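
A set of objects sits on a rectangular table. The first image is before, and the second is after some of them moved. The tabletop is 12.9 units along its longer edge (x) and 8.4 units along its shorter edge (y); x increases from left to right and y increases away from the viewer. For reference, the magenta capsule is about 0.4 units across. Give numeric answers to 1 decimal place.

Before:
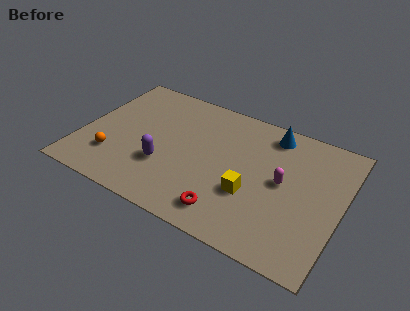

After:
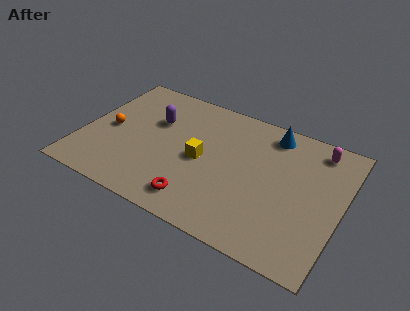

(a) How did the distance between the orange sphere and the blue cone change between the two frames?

-0.4

Before: roughly 8.8 units apart; after: 8.4. That's 0.4 units closer together.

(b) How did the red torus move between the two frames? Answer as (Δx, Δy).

(-1.5, 0.0)

The red torus was at about (7.7, 1.4) and moved to about (6.2, 1.4).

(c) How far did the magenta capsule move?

3.1

The magenta capsule moved from about (10.0, 4.4) to (11.4, 7.2), a distance of √(1.4² + 2.8²) ≈ 3.1.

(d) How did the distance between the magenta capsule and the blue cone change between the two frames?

-0.6

The distance was about 2.9 in the first image and 2.3 in the second, so they moved 0.6 units closer together.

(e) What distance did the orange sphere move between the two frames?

1.9

The orange sphere moved from about (1.8, 2.2) to (1.3, 4.0), a distance of √(0.5² + 1.8²) ≈ 1.9.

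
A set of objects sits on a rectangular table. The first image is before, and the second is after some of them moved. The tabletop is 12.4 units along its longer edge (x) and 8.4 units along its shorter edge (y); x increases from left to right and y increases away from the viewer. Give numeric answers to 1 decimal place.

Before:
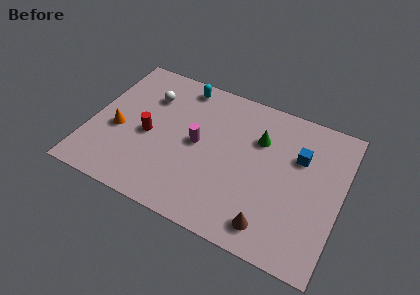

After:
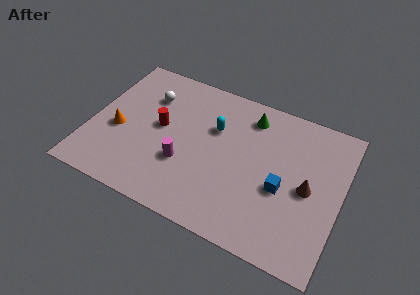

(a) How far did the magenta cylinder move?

1.5

The magenta cylinder was near (5.3, 4.3) before and (4.8, 2.9) after, so it travelled √(0.5² + 1.4²) ≈ 1.5 units.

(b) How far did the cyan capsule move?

2.7

The cyan capsule moved from about (4.1, 7.4) to (6.0, 5.5), a distance of √(1.9² + 1.9²) ≈ 2.7.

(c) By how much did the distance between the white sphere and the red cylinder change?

-0.5

The distance was about 2.3 in the first image and 1.8 in the second, so they moved 0.5 units closer together.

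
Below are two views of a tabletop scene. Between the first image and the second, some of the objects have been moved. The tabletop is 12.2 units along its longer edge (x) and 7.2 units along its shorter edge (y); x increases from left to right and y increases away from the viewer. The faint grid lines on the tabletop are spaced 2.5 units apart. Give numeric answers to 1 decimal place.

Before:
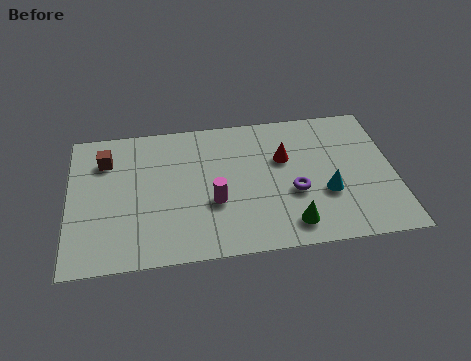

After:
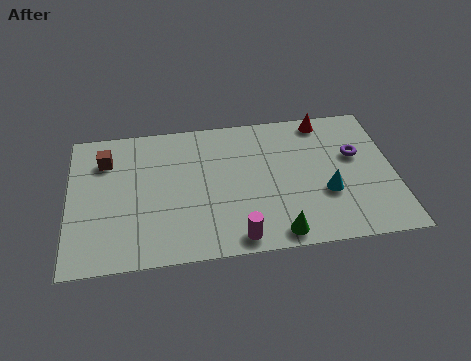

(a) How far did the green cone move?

0.6

The green cone was near (8.2, 1.2) before and (7.7, 0.8) after, so it travelled √(0.5² + 0.4²) ≈ 0.6 units.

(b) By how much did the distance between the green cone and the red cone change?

+2.5

The distance was about 3.4 in the first image and 5.9 in the second, so they moved 2.5 units further apart.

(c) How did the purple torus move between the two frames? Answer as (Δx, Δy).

(2.4, 1.6)

The purple torus started near (8.4, 2.8) and ended near (10.8, 4.4).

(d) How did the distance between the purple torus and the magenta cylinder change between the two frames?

+2.8

The distance was about 3.0 in the first image and 5.8 in the second, so they moved 2.8 units further apart.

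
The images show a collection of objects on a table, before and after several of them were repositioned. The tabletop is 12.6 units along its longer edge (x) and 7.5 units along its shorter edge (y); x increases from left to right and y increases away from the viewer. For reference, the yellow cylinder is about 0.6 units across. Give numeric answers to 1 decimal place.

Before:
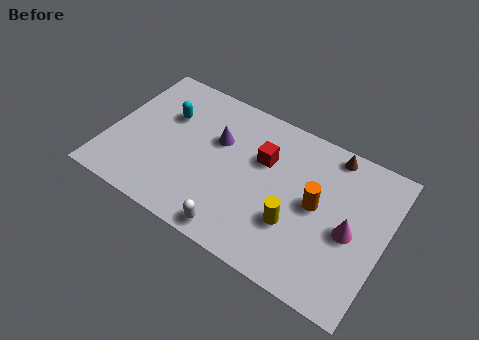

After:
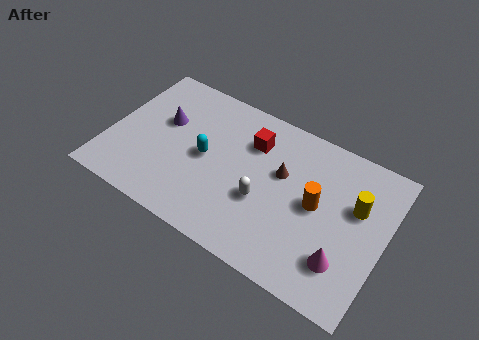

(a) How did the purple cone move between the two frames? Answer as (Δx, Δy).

(-2.5, -0.2)

The purple cone was at about (4.8, 4.8) and moved to about (2.3, 4.6).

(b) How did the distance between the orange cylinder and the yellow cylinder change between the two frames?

+0.3

They were about 1.6 units apart before and 1.9 after — 0.3 units further apart.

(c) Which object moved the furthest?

the yellow cylinder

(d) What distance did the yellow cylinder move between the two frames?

3.3

The yellow cylinder moved from about (8.7, 2.5) to (11.2, 4.7), a distance of √(2.5² + 2.2²) ≈ 3.3.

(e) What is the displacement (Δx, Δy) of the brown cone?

(-2.0, -2.1)

The brown cone was at about (9.8, 6.7) and moved to about (7.8, 4.6).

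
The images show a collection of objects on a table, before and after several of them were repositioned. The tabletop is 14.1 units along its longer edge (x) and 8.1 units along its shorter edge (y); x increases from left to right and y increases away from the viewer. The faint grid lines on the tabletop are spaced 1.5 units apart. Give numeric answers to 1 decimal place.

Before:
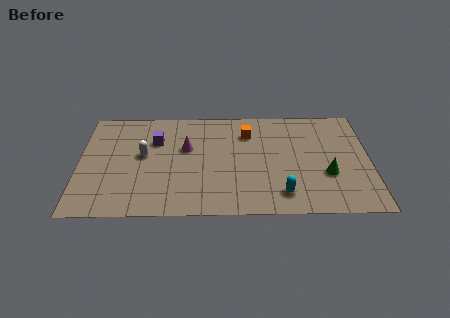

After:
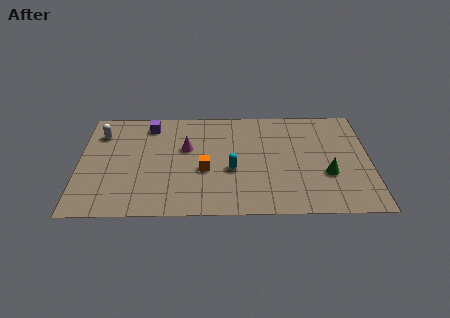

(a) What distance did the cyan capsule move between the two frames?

3.0

The cyan capsule moved from about (9.8, 1.5) to (7.4, 3.3), a distance of √(2.4² + 1.8²) ≈ 3.0.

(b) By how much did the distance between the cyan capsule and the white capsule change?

-0.3

The distance was about 7.3 in the first image and 7.0 in the second, so they moved 0.3 units closer together.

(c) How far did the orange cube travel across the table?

3.5

From (8.2, 6.1) to (6.1, 3.3), the orange cube covered √(2.1² + 2.8²) ≈ 3.5 units.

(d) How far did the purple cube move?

1.2

From (3.7, 5.6) to (3.4, 6.8), the purple cube covered √(0.3² + 1.2²) ≈ 1.2 units.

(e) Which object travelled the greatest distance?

the orange cube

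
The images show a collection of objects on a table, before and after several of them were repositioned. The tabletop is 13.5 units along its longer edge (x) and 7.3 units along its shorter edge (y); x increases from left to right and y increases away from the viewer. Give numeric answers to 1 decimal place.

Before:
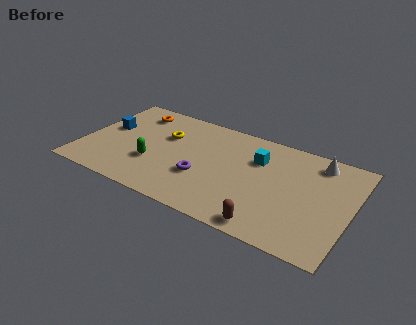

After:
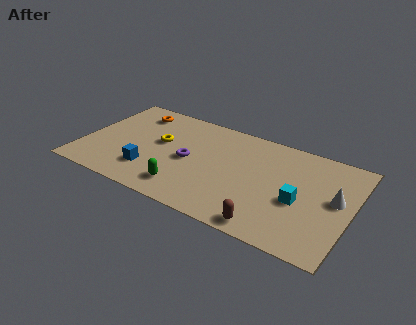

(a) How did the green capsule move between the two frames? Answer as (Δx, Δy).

(1.8, -1.1)

The green capsule started near (3.7, 2.5) and ended near (5.5, 1.4).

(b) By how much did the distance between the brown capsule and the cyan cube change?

-1.8

They were about 4.4 units apart before and 2.6 after — 1.8 units closer together.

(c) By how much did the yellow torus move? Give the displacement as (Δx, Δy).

(-0.2, -0.6)

The yellow torus was at about (4.0, 4.8) and moved to about (3.8, 4.2).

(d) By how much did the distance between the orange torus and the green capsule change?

+1.9

Before: roughly 3.8 units apart; after: 5.7. That's 1.9 units further apart.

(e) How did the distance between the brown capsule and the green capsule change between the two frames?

-2.0

Before: roughly 6.3 units apart; after: 4.3. That's 2.0 units closer together.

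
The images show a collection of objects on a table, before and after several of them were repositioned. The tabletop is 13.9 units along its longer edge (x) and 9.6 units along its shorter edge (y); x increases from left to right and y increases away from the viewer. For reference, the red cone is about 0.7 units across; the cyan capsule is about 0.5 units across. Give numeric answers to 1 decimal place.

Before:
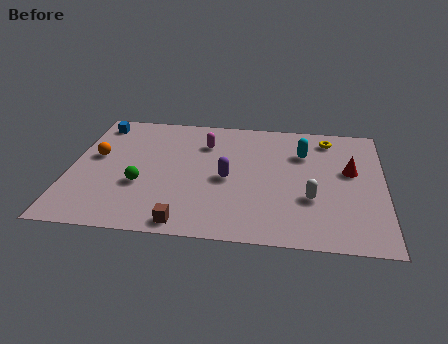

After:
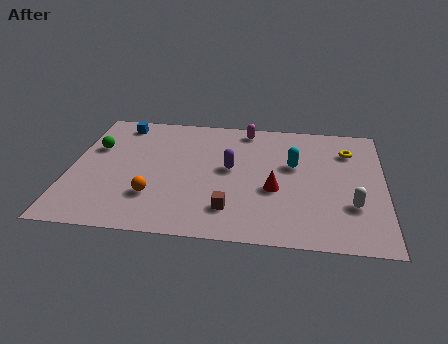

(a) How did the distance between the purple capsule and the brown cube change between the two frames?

-0.8

Before: roughly 3.9 units apart; after: 3.1. That's 0.8 units closer together.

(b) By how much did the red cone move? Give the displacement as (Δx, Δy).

(-3.3, -1.8)

The red cone started near (12.4, 5.6) and ended near (9.1, 3.8).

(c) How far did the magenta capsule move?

2.3

The magenta capsule was near (5.9, 7.1) before and (7.7, 8.5) after, so it travelled √(1.8² + 1.4²) ≈ 2.3 units.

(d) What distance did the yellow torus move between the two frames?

1.3

The yellow torus was near (11.4, 8.1) before and (12.3, 7.2) after, so it travelled √(0.9² + 0.9²) ≈ 1.3 units.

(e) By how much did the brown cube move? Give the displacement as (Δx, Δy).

(1.9, 1.2)

The brown cube started near (5.3, 0.9) and ended near (7.2, 2.1).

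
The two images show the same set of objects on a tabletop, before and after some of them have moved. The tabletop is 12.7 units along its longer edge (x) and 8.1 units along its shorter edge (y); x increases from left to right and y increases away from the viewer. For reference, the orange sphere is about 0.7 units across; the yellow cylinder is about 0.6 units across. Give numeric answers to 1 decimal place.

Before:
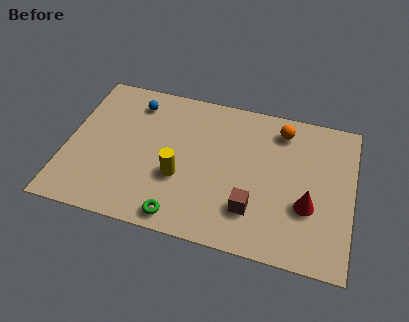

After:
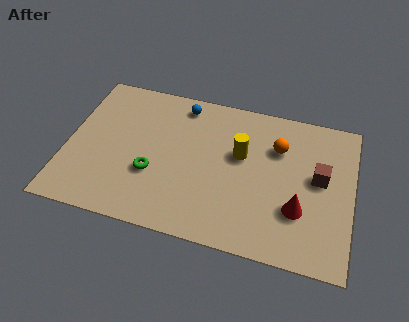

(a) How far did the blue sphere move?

2.1

The blue sphere moved from about (2.8, 6.6) to (4.9, 7.0), a distance of √(2.1² + 0.4²) ≈ 2.1.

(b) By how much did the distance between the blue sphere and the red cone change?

-1.8

The distance was about 8.8 in the first image and 7.0 in the second, so they moved 1.8 units closer together.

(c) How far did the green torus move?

2.4

The green torus was near (5.3, 0.9) before and (3.9, 2.9) after, so it travelled √(1.4² + 2.0²) ≈ 2.4 units.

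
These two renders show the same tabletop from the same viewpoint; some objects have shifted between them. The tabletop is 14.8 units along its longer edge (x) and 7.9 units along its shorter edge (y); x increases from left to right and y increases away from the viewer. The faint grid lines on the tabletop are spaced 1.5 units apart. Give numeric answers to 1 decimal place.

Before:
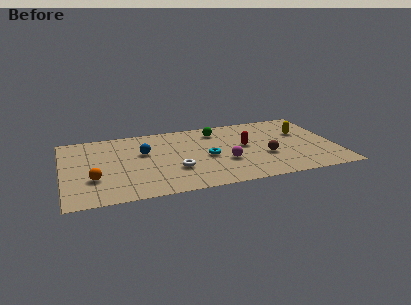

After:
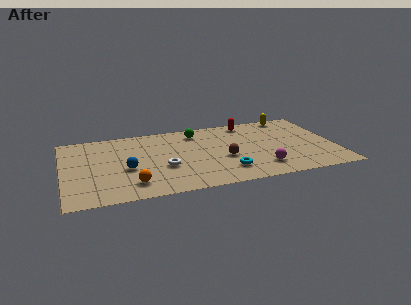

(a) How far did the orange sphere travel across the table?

2.2

From (1.6, 2.6) to (3.6, 1.6), the orange sphere covered √(2.0² + 1.0²) ≈ 2.2 units.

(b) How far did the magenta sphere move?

2.2

From (8.7, 2.8) to (10.6, 1.7), the magenta sphere covered √(1.9² + 1.1²) ≈ 2.2 units.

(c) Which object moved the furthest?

the red capsule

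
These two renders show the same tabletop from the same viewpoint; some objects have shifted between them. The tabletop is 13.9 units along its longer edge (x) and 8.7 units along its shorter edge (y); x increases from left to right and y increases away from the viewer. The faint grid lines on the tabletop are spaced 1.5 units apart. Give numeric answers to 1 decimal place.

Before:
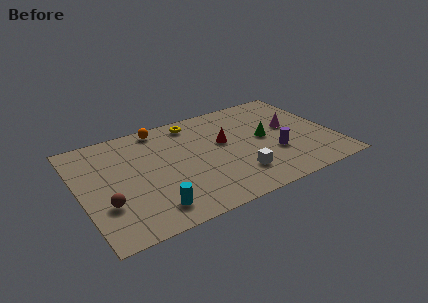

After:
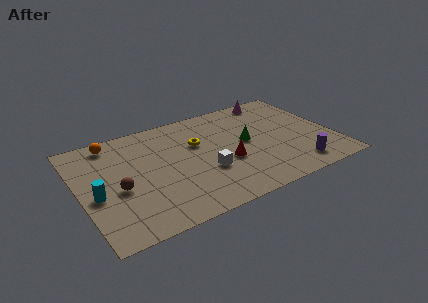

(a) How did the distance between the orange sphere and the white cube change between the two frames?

-0.3

The distance was about 6.7 in the first image and 6.4 in the second, so they moved 0.3 units closer together.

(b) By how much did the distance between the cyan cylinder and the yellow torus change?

-0.7

Before: roughly 6.8 units apart; after: 6.1. That's 0.7 units closer together.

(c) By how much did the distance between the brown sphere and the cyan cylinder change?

-1.4

They were about 2.6 units apart before and 1.2 after — 1.4 units closer together.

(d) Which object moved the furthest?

the cyan cylinder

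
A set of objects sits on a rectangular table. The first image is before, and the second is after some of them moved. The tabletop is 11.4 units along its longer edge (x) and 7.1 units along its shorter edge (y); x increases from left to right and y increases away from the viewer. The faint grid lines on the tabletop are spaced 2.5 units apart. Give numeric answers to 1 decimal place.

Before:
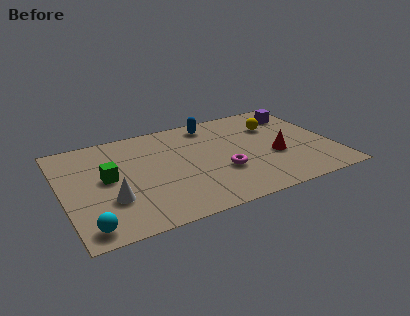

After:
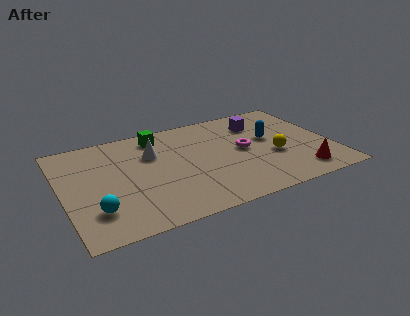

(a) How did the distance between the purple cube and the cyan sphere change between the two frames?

-2.4

They were about 10.6 units apart before and 8.2 after — 2.4 units closer together.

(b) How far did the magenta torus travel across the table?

1.6

The magenta torus moved from about (6.6, 2.5) to (7.7, 3.7), a distance of √(1.1² + 1.2²) ≈ 1.6.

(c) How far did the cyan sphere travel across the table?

1.0

From (0.8, 0.9) to (1.2, 1.8), the cyan sphere covered √(0.4² + 0.9²) ≈ 1.0 units.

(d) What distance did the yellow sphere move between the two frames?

2.2

From (9.2, 5.0) to (8.9, 2.8), the yellow sphere covered √(0.3² + 2.2²) ≈ 2.2 units.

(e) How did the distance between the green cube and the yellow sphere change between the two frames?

-1.8

They were about 7.4 units apart before and 5.6 after — 1.8 units closer together.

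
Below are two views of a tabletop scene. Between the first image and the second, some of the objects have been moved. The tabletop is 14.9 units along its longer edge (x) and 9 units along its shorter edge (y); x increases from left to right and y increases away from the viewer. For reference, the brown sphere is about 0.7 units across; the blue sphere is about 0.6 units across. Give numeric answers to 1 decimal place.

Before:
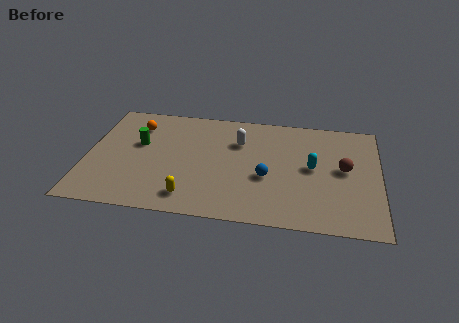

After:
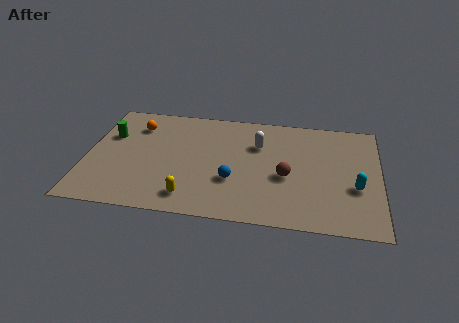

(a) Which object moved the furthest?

the brown sphere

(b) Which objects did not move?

the yellow capsule and the orange sphere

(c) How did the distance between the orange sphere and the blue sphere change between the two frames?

-1.2

They were about 7.6 units apart before and 6.4 after — 1.2 units closer together.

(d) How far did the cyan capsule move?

2.6

From (11.5, 4.7) to (13.7, 3.4), the cyan capsule covered √(2.2² + 1.3²) ≈ 2.6 units.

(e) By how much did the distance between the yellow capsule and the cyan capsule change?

+1.6

The distance was about 6.9 in the first image and 8.5 in the second, so they moved 1.6 units further apart.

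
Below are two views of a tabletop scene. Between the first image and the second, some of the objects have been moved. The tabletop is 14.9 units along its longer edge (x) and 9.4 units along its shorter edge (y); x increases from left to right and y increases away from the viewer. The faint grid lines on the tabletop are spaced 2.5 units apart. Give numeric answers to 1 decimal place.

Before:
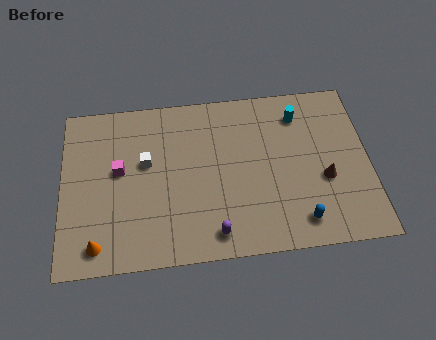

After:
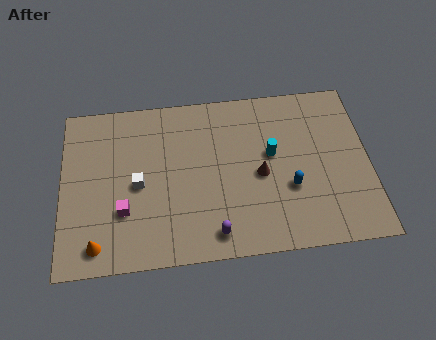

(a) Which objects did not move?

the orange cone and the purple capsule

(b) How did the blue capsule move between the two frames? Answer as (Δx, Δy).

(-0.4, 1.9)

The blue capsule started near (11.4, 1.5) and ended near (11.0, 3.4).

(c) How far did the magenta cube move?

2.3

From (2.8, 5.3) to (3.0, 3.0), the magenta cube covered √(0.2² + 2.3²) ≈ 2.3 units.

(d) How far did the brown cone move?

3.2

From (12.7, 3.7) to (9.6, 4.3), the brown cone covered √(3.1² + 0.6²) ≈ 3.2 units.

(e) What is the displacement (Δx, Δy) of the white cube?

(-0.4, -1.2)

The white cube started near (4.1, 5.6) and ended near (3.7, 4.4).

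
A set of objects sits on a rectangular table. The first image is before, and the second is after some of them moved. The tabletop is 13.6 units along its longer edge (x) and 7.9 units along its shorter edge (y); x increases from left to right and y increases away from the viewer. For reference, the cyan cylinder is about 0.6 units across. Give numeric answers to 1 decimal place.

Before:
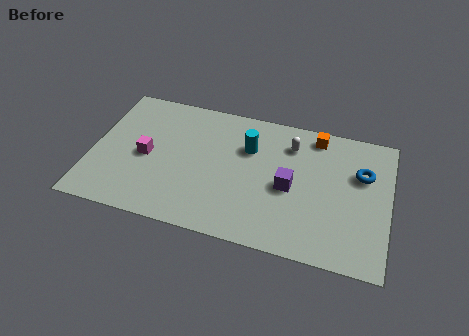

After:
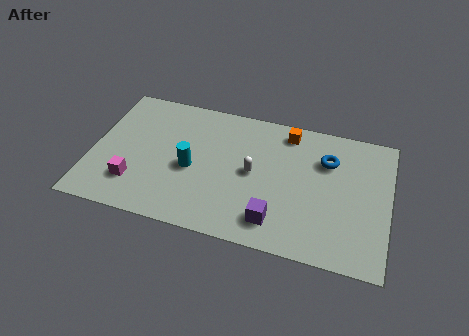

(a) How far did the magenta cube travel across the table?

1.7

The magenta cube was near (2.5, 3.7) before and (2.1, 2.0) after, so it travelled √(0.4² + 1.7²) ≈ 1.7 units.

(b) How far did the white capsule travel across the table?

2.6

The white capsule was near (9.0, 6.1) before and (7.4, 4.0) after, so it travelled √(1.6² + 2.1²) ≈ 2.6 units.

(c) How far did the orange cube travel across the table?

1.3

The orange cube was near (10.1, 6.9) before and (8.8, 6.8) after, so it travelled √(1.3² + 0.1²) ≈ 1.3 units.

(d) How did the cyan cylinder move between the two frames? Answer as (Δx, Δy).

(-2.5, -1.9)

From the two frames, the cyan cylinder sits at roughly (7.1, 5.4) before and (4.6, 3.5) after.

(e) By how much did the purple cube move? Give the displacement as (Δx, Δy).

(-0.5, -2.1)

The purple cube was at about (9.1, 3.6) and moved to about (8.6, 1.5).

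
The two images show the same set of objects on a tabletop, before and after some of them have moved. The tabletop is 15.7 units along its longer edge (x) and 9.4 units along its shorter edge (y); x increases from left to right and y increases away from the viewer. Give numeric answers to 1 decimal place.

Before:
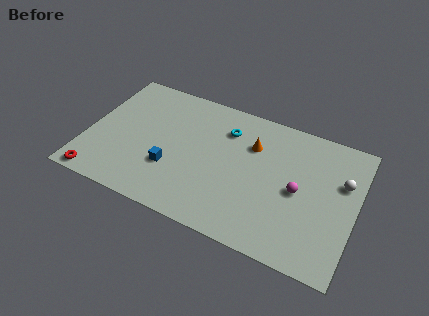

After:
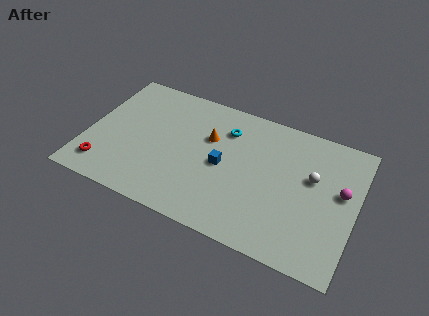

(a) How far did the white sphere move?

1.7

From (14.8, 6.1) to (13.1, 5.7), the white sphere covered √(1.7² + 0.4²) ≈ 1.7 units.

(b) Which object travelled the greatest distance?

the blue cube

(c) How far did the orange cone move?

2.5

The orange cone moved from about (9.5, 6.6) to (7.0, 6.1), a distance of √(2.5² + 0.5²) ≈ 2.5.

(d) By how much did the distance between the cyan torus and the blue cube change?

-2.3

The distance was about 4.9 in the first image and 2.6 in the second, so they moved 2.3 units closer together.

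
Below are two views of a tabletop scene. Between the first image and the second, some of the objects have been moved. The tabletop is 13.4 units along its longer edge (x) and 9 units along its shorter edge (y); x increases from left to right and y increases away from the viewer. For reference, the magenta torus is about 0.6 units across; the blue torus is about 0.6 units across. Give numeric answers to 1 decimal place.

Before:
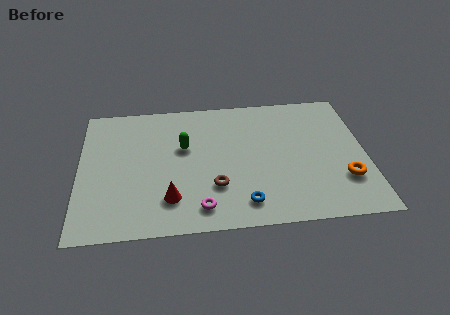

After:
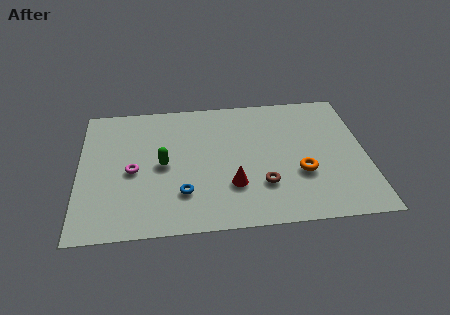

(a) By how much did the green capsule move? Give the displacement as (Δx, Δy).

(-1.0, -1.1)

From the two frames, the green capsule sits at roughly (4.9, 5.5) before and (3.9, 4.4) after.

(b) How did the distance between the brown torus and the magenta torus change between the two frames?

+4.7

Before: roughly 1.5 units apart; after: 6.2. That's 4.7 units further apart.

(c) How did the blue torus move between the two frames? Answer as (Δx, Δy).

(-2.8, 0.9)

The blue torus was at about (7.6, 1.5) and moved to about (4.8, 2.4).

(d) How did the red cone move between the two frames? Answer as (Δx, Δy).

(2.9, 0.6)

The red cone started near (4.2, 2.1) and ended near (7.1, 2.7).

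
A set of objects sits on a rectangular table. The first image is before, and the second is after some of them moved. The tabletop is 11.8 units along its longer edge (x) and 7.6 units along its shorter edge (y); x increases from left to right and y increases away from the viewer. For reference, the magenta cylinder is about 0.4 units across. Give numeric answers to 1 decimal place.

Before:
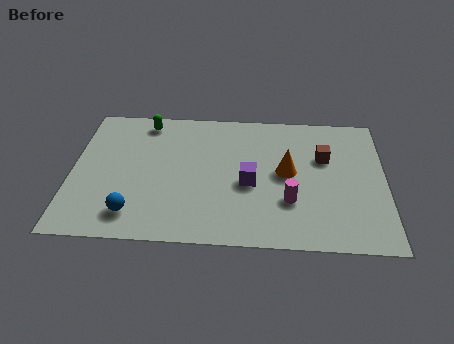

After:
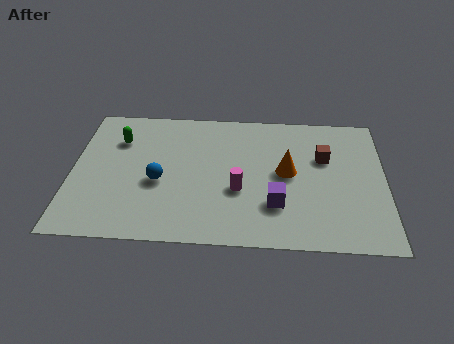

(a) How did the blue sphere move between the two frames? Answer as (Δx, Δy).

(0.9, 1.8)

From the two frames, the blue sphere sits at roughly (2.4, 1.4) before and (3.3, 3.2) after.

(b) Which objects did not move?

the brown cube and the orange cone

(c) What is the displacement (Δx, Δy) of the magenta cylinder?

(-1.9, 0.5)

From the two frames, the magenta cylinder sits at roughly (8.2, 2.4) before and (6.3, 2.9) after.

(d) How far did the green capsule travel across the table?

1.5

The green capsule moved from about (2.7, 6.6) to (1.7, 5.5), a distance of √(1.0² + 1.1²) ≈ 1.5.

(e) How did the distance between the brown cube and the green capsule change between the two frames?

+0.8

They were about 7.0 units apart before and 7.8 after — 0.8 units further apart.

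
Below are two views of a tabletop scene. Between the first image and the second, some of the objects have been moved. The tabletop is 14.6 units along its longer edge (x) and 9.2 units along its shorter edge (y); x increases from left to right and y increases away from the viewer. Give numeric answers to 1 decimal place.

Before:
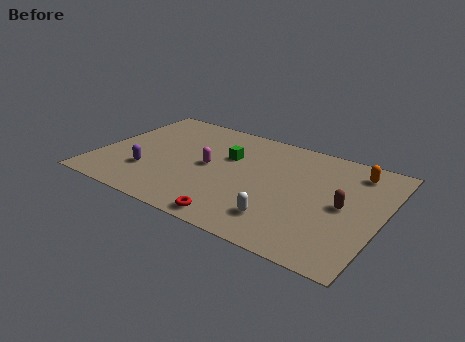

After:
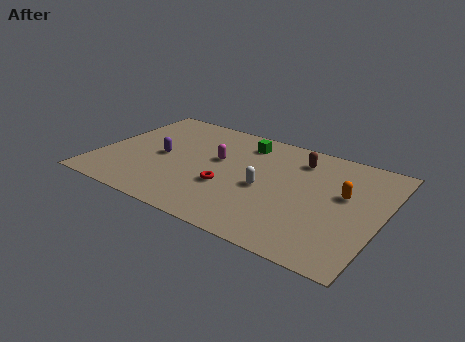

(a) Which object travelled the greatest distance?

the brown capsule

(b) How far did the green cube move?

1.7

The green cube moved from about (6.5, 5.9) to (7.1, 7.5), a distance of √(0.6² + 1.6²) ≈ 1.7.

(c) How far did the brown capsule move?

3.9

The brown capsule moved from about (12.7, 4.5) to (10.0, 7.3), a distance of √(2.7² + 2.8²) ≈ 3.9.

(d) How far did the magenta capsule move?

0.9

The magenta capsule moved from about (5.7, 4.6) to (6.0, 5.4), a distance of √(0.3² + 0.8²) ≈ 0.9.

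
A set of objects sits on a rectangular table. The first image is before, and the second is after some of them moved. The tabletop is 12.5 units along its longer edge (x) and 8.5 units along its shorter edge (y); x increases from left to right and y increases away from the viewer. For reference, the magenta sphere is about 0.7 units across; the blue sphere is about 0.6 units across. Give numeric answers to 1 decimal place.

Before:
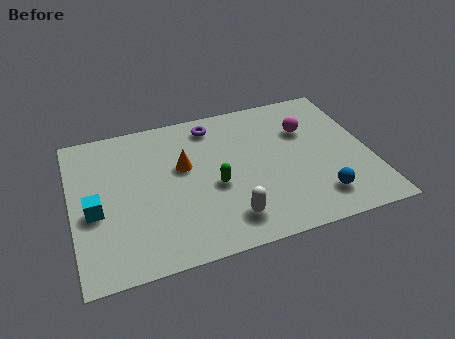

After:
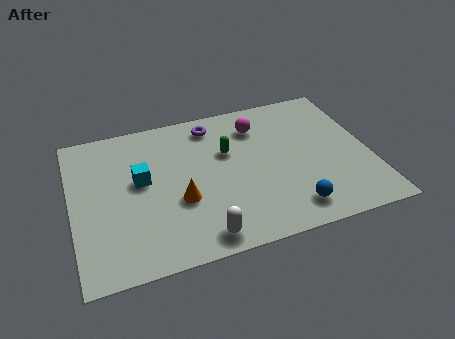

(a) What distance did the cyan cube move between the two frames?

2.3

From (0.9, 3.6) to (2.9, 4.8), the cyan cube covered √(2.0² + 1.2²) ≈ 2.3 units.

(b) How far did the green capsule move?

1.9

The green capsule moved from about (5.9, 3.6) to (6.6, 5.4), a distance of √(0.7² + 1.8²) ≈ 1.9.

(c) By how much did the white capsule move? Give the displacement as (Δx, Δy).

(-1.2, -0.6)

From the two frames, the white capsule sits at roughly (6.3, 1.6) before and (5.1, 1.0) after.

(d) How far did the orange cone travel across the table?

1.9

From (4.7, 5.1) to (4.4, 3.2), the orange cone covered √(0.3² + 1.9²) ≈ 1.9 units.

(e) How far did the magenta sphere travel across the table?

2.2

The magenta sphere moved from about (10.0, 5.8) to (8.0, 6.6), a distance of √(2.0² + 0.8²) ≈ 2.2.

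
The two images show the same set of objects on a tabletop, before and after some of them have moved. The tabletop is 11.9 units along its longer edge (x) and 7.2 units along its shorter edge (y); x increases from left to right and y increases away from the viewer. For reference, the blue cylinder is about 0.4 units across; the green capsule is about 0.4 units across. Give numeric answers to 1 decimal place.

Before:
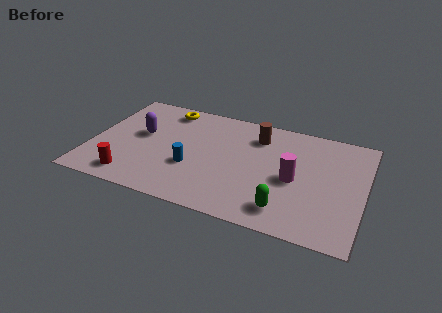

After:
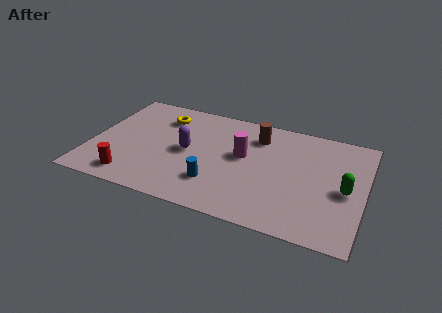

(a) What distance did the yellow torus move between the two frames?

0.6

The yellow torus was near (3.0, 6.2) before and (2.9, 5.6) after, so it travelled √(0.1² + 0.6²) ≈ 0.6 units.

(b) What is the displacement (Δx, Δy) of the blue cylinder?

(1.1, -0.7)

From the two frames, the blue cylinder sits at roughly (4.5, 2.6) before and (5.6, 1.9) after.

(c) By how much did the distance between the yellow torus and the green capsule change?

+1.0

The distance was about 7.5 in the first image and 8.5 in the second, so they moved 1.0 units further apart.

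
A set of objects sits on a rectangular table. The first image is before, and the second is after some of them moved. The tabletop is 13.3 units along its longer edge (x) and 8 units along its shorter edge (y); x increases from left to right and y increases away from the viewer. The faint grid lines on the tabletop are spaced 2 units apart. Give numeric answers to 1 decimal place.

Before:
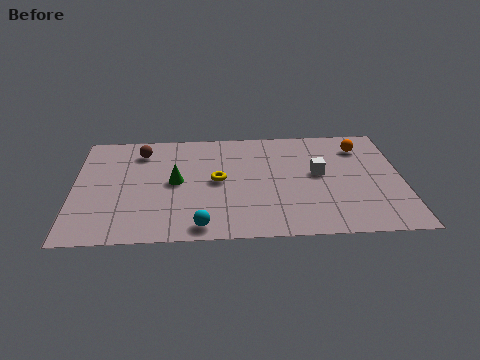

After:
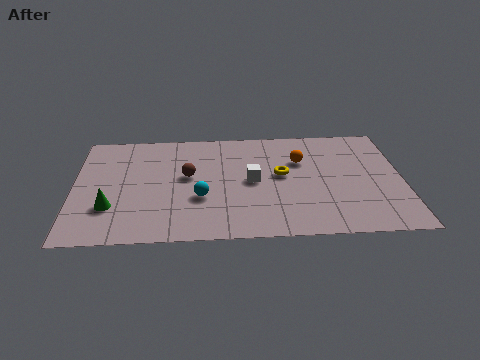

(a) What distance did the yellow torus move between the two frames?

2.6

The yellow torus was near (5.8, 4.1) before and (8.4, 4.4) after, so it travelled √(2.6² + 0.3²) ≈ 2.6 units.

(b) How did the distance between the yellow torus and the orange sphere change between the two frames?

-5.0

They were about 6.3 units apart before and 1.3 after — 5.0 units closer together.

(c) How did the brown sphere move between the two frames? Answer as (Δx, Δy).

(1.9, -1.9)

From the two frames, the brown sphere sits at roughly (2.7, 6.4) before and (4.6, 4.5) after.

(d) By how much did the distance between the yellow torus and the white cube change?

-2.8

They were about 4.1 units apart before and 1.3 after — 2.8 units closer together.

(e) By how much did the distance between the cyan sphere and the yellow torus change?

+0.3

They were about 3.3 units apart before and 3.6 after — 0.3 units further apart.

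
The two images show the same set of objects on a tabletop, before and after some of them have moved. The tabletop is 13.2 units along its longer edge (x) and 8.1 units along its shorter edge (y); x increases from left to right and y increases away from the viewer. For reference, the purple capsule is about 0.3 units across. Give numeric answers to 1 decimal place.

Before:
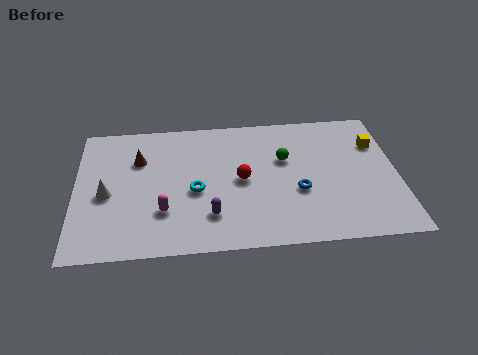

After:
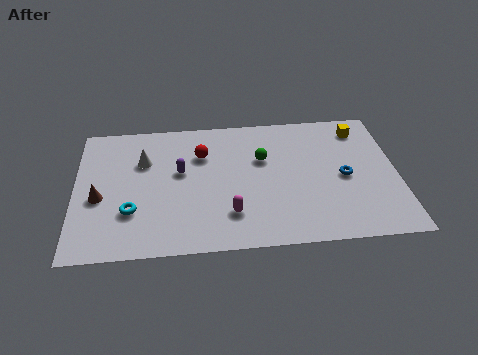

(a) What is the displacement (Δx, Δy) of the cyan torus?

(-2.6, -1.0)

The cyan torus started near (4.9, 3.5) and ended near (2.3, 2.5).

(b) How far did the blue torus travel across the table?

2.0

From (9.1, 3.1) to (11.0, 3.8), the blue torus covered √(1.9² + 0.7²) ≈ 2.0 units.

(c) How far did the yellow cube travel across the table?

1.2

The yellow cube was near (12.4, 5.7) before and (11.8, 6.7) after, so it travelled √(0.6² + 1.0²) ≈ 1.2 units.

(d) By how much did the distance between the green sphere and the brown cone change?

+0.9

The distance was about 6.0 in the first image and 6.9 in the second, so they moved 0.9 units further apart.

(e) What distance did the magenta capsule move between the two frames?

2.7

The magenta capsule moved from about (3.6, 2.4) to (6.3, 2.0), a distance of √(2.7² + 0.4²) ≈ 2.7.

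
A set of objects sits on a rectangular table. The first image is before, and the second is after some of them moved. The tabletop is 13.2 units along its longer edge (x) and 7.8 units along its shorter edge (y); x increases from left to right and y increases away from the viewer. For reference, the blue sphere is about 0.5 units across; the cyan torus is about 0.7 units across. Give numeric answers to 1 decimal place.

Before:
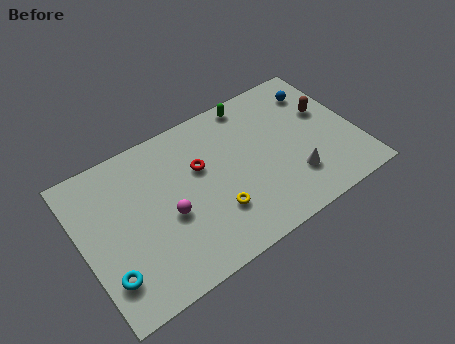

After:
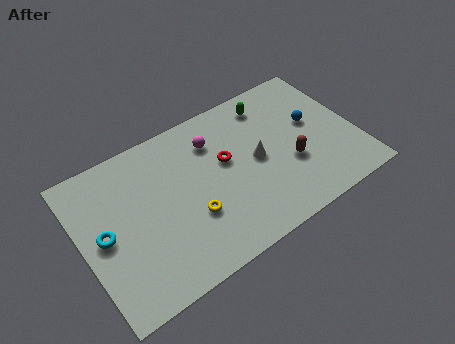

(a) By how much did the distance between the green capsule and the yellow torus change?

+0.5

They were about 5.4 units apart before and 5.9 after — 0.5 units further apart.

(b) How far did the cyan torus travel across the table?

2.0

From (0.9, 1.9) to (1.0, 3.9), the cyan torus covered √(0.1² + 2.0²) ≈ 2.0 units.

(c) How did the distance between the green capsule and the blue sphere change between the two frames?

-0.5

The distance was about 3.2 in the first image and 2.7 in the second, so they moved 0.5 units closer together.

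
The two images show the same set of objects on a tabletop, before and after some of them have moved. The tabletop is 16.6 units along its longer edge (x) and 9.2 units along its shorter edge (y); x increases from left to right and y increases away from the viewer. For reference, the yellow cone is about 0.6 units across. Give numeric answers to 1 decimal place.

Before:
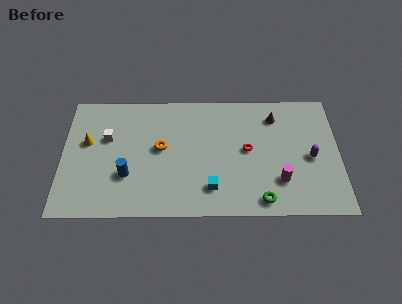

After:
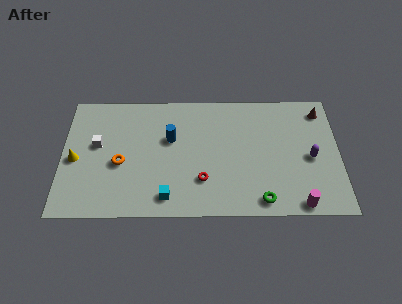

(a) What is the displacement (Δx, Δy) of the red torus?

(-2.7, -2.2)

From the two frames, the red torus sits at roughly (11.1, 4.8) before and (8.4, 2.6) after.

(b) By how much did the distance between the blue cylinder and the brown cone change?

-0.6

Before: roughly 9.9 units apart; after: 9.3. That's 0.6 units closer together.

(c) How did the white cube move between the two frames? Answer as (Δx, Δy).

(-0.6, -0.5)

The white cube started near (2.7, 5.8) and ended near (2.1, 5.3).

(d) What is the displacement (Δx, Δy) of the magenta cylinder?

(1.1, -1.7)

The magenta cylinder was at about (13.0, 2.5) and moved to about (14.1, 0.8).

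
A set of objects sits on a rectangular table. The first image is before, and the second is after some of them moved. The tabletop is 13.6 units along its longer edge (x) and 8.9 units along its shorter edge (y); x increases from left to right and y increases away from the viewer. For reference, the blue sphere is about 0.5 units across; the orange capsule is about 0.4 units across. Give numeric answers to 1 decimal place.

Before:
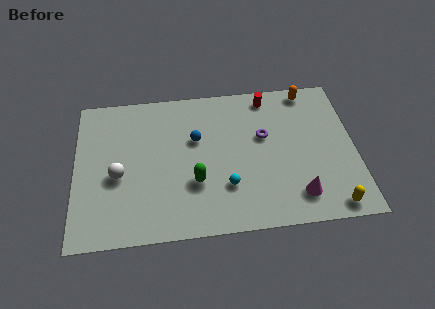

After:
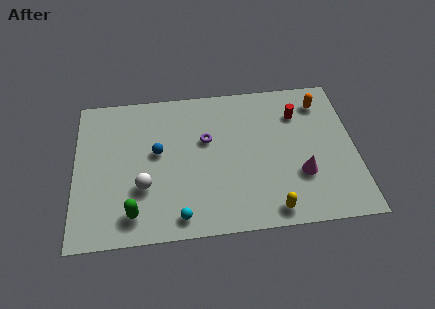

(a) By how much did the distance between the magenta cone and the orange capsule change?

-1.9

Before: roughly 6.4 units apart; after: 4.5. That's 1.9 units closer together.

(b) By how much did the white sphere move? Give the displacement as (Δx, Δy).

(1.2, -0.8)

The white sphere was at about (2.1, 3.8) and moved to about (3.3, 3.0).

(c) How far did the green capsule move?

3.4

The green capsule moved from about (5.8, 3.0) to (2.8, 1.5), a distance of √(3.0² + 1.5²) ≈ 3.4.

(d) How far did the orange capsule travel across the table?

1.0

The orange capsule moved from about (11.5, 8.0) to (12.1, 7.2), a distance of √(0.6² + 0.8²) ≈ 1.0.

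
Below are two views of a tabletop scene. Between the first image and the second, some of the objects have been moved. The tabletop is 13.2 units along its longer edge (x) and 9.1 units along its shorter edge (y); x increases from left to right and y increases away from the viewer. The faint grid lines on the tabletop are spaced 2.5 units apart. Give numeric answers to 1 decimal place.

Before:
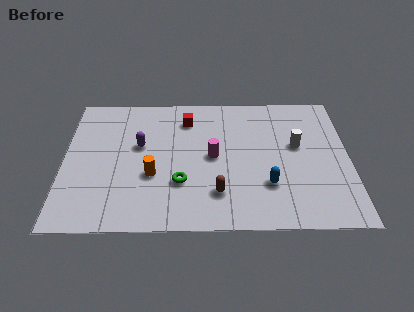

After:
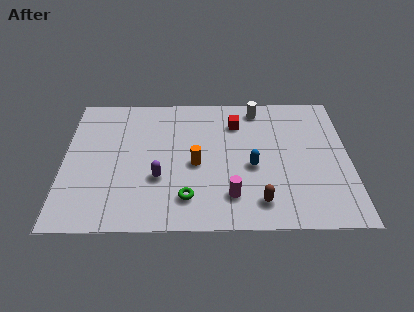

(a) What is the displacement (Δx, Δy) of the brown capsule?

(1.9, -0.6)

From the two frames, the brown capsule sits at roughly (7.1, 2.2) before and (9.0, 1.6) after.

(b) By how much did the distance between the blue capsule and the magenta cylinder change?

-1.0

They were about 3.1 units apart before and 2.1 after — 1.0 units closer together.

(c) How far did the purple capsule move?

2.4

The purple capsule moved from about (3.5, 5.4) to (4.4, 3.2), a distance of √(0.9² + 2.2²) ≈ 2.4.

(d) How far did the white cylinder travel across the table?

3.2

From (10.8, 5.3) to (9.0, 7.9), the white cylinder covered √(1.8² + 2.6²) ≈ 3.2 units.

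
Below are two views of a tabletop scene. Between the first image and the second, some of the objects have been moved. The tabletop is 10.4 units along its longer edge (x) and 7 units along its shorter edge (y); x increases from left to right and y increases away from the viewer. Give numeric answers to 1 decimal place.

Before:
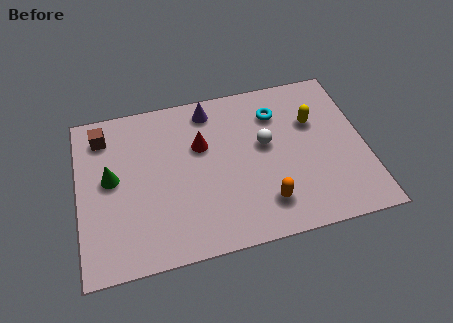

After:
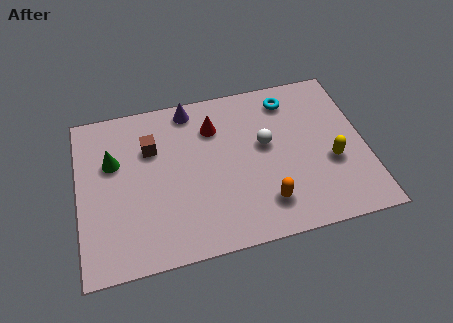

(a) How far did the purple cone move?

0.7

From (4.9, 6.0) to (4.2, 6.2), the purple cone covered √(0.7² + 0.2²) ≈ 0.7 units.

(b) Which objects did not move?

the white sphere and the orange capsule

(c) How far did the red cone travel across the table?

0.9

From (4.5, 4.5) to (5.0, 5.2), the red cone covered √(0.5² + 0.7²) ≈ 0.9 units.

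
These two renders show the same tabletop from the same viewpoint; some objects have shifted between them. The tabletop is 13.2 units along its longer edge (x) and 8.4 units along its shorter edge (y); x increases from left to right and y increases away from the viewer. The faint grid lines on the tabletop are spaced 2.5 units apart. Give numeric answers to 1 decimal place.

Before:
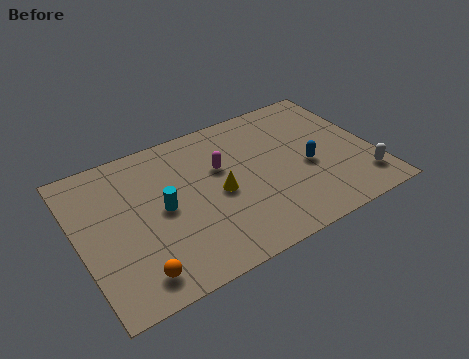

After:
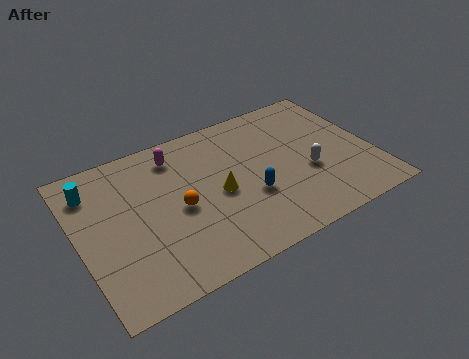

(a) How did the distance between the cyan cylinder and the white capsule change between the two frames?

+0.8

The distance was about 9.1 in the first image and 9.9 in the second, so they moved 0.8 units further apart.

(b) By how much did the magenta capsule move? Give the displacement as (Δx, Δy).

(-1.8, 1.6)

From the two frames, the magenta capsule sits at roughly (6.5, 5.3) before and (4.7, 6.9) after.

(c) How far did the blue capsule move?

2.7

The blue capsule moved from about (10.2, 3.6) to (7.5, 3.1), a distance of √(2.7² + 0.5²) ≈ 2.7.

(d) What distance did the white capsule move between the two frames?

2.7

The white capsule moved from about (12.4, 1.7) to (10.2, 3.3), a distance of √(2.2² + 1.6²) ≈ 2.7.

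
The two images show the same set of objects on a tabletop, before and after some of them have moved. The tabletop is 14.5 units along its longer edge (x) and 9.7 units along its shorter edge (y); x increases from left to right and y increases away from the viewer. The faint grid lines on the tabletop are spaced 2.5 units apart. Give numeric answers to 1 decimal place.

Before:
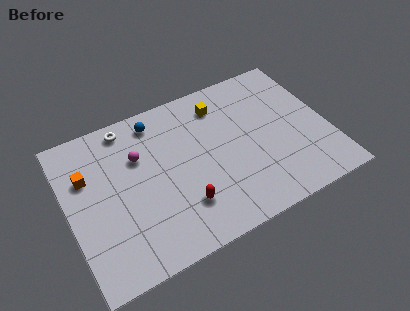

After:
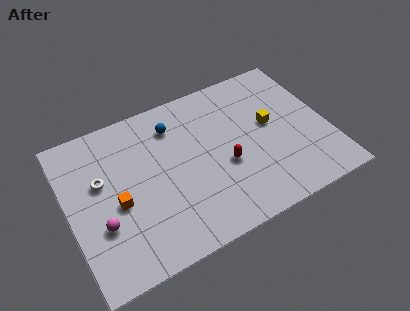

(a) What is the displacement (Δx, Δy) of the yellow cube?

(2.5, -2.4)

From the two frames, the yellow cube sits at roughly (8.9, 7.8) before and (11.4, 5.4) after.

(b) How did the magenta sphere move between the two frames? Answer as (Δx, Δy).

(-2.5, -3.2)

The magenta sphere was at about (4.1, 6.5) and moved to about (1.6, 3.3).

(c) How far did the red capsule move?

3.0

The red capsule moved from about (6.0, 2.5) to (8.6, 3.9), a distance of √(2.6² + 1.4²) ≈ 3.0.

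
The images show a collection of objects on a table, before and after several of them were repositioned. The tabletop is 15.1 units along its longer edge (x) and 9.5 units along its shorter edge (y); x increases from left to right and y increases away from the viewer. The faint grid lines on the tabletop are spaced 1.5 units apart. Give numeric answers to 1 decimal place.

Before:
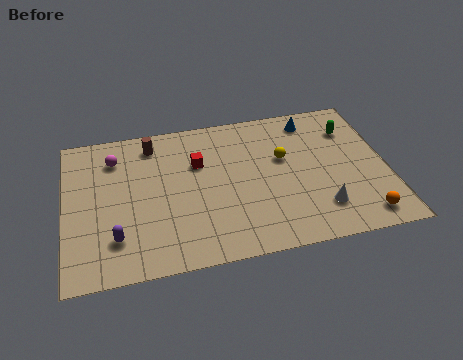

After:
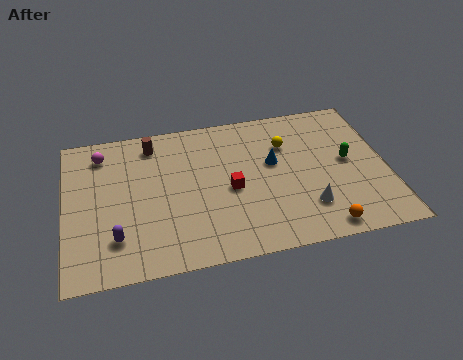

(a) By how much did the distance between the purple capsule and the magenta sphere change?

+0.4

Before: roughly 5.1 units apart; after: 5.5. That's 0.4 units further apart.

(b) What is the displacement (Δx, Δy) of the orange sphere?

(-1.9, -0.3)

The orange sphere started near (13.7, 1.3) and ended near (11.8, 1.0).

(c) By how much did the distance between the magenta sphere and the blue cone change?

-1.1

Before: roughly 9.4 units apart; after: 8.3. That's 1.1 units closer together.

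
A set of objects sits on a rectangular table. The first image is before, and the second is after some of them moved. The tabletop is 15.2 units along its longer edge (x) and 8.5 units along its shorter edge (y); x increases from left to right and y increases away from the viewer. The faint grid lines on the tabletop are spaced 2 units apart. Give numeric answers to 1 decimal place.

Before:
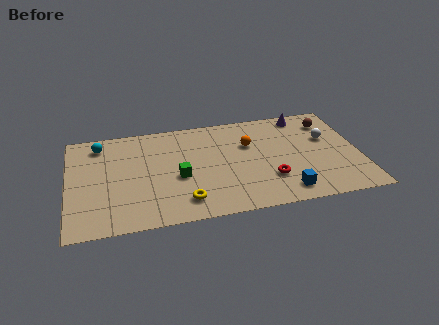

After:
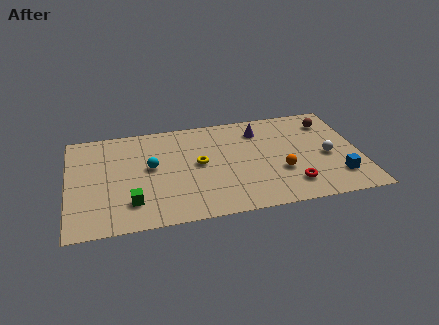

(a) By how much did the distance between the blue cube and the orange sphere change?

-1.5

The distance was about 4.6 in the first image and 3.1 in the second, so they moved 1.5 units closer together.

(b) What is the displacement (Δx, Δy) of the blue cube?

(2.8, 0.7)

The blue cube started near (11.1, 1.3) and ended near (13.9, 2.0).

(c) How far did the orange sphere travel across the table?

3.0

The orange sphere was near (9.5, 5.6) before and (11.0, 3.0) after, so it travelled √(1.5² + 2.6²) ≈ 3.0 units.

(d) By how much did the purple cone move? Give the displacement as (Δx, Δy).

(-2.4, -0.8)

The purple cone started near (12.5, 7.5) and ended near (10.1, 6.7).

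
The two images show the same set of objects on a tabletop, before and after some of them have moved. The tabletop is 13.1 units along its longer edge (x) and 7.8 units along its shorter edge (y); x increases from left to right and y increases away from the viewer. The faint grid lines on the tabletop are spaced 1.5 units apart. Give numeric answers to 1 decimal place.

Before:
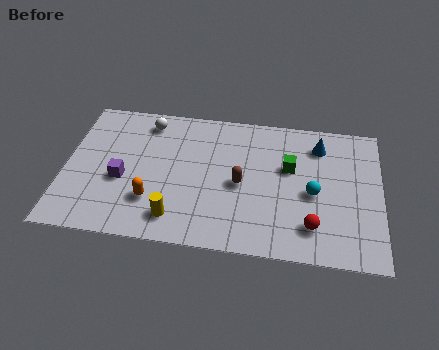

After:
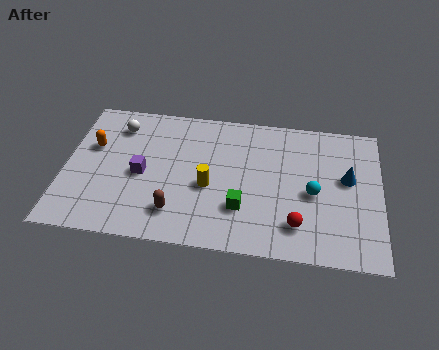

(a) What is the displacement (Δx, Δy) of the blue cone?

(1.2, -1.7)

From the two frames, the blue cone sits at roughly (10.5, 6.2) before and (11.7, 4.5) after.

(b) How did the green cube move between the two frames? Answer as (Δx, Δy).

(-1.9, -2.5)

The green cube was at about (9.3, 4.8) and moved to about (7.4, 2.3).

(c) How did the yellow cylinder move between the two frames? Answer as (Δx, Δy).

(1.3, 1.9)

The yellow cylinder was at about (4.7, 1.4) and moved to about (6.0, 3.3).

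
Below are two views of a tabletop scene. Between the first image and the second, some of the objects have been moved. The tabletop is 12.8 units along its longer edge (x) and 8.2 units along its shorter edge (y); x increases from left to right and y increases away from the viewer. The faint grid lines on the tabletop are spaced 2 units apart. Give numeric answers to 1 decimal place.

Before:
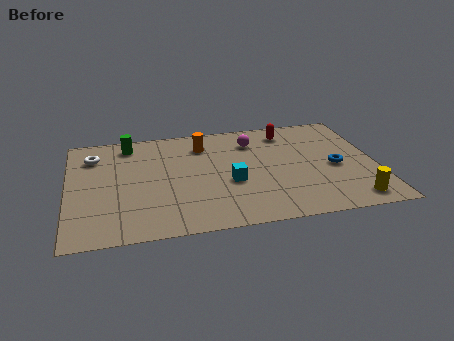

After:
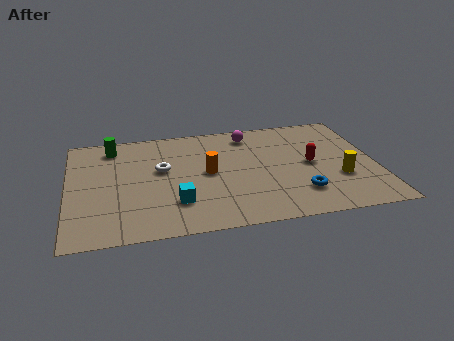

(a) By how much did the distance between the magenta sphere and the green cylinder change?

+0.6

They were about 5.2 units apart before and 5.8 after — 0.6 units further apart.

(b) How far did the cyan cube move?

2.5

From (6.7, 3.3) to (4.4, 2.2), the cyan cube covered √(2.3² + 1.1²) ≈ 2.5 units.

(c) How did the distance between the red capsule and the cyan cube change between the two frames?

+1.6

They were about 4.4 units apart before and 6.0 after — 1.6 units further apart.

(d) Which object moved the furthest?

the white torus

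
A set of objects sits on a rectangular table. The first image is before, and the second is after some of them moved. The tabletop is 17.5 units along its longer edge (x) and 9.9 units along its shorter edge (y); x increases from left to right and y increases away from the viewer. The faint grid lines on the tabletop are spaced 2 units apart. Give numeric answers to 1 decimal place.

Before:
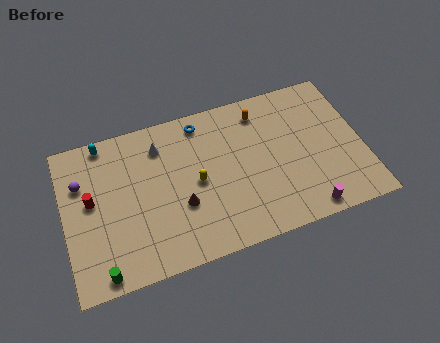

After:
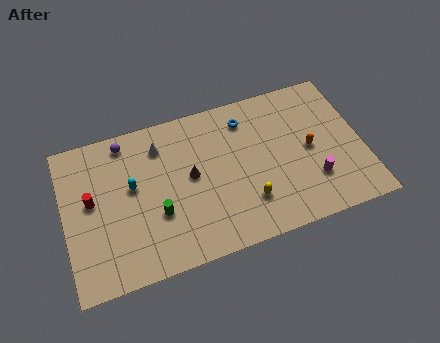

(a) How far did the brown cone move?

1.8

From (6.7, 3.6) to (7.4, 5.3), the brown cone covered √(0.7² + 1.7²) ≈ 1.8 units.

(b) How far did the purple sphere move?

3.3

The purple sphere was near (1.1, 6.8) before and (3.8, 8.7) after, so it travelled √(2.7² + 1.9²) ≈ 3.3 units.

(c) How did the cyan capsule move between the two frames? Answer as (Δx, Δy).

(1.4, -3.3)

The cyan capsule was at about (2.6, 9.0) and moved to about (4.0, 5.7).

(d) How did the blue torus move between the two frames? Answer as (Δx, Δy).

(2.6, -0.6)

The blue torus was at about (8.3, 8.6) and moved to about (10.9, 8.0).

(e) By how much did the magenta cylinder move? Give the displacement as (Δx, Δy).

(0.6, 1.8)

From the two frames, the magenta cylinder sits at roughly (13.8, 1.0) before and (14.4, 2.8) after.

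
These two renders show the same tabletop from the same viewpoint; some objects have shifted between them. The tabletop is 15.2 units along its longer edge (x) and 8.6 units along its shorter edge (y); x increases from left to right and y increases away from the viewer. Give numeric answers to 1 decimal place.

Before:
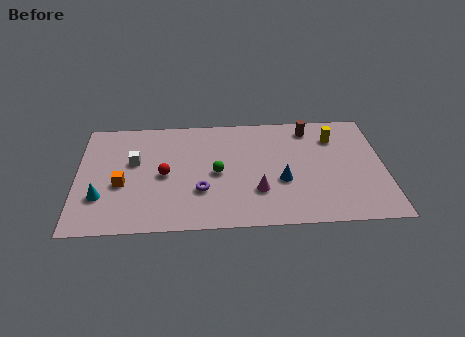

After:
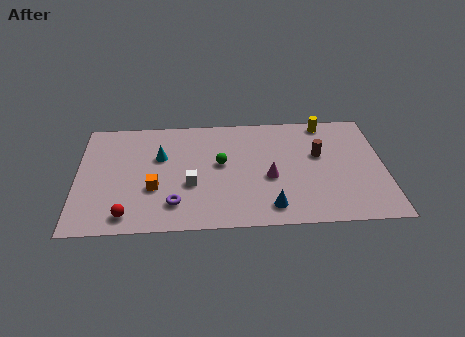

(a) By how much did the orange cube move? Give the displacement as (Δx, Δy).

(1.6, -0.4)

The orange cube was at about (2.2, 3.5) and moved to about (3.8, 3.1).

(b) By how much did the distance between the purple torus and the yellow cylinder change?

+1.9

The distance was about 7.7 in the first image and 9.6 in the second, so they moved 1.9 units further apart.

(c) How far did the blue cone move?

2.0

The blue cone was near (10.1, 3.3) before and (9.5, 1.4) after, so it travelled √(0.6² + 1.9²) ≈ 2.0 units.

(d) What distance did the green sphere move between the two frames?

0.7

The green sphere was near (6.9, 4.1) before and (7.1, 4.8) after, so it travelled √(0.2² + 0.7²) ≈ 0.7 units.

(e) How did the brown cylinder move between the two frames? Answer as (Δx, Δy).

(0.4, -2.1)

The brown cylinder started near (11.6, 7.3) and ended near (12.0, 5.2).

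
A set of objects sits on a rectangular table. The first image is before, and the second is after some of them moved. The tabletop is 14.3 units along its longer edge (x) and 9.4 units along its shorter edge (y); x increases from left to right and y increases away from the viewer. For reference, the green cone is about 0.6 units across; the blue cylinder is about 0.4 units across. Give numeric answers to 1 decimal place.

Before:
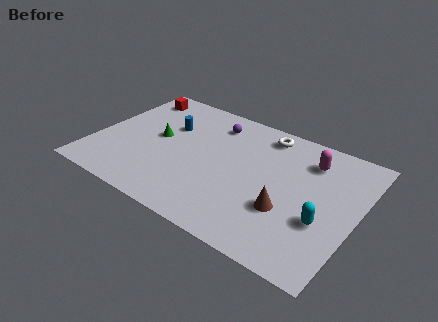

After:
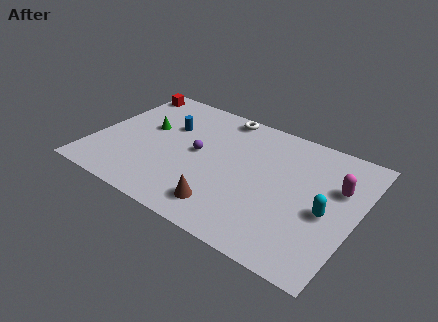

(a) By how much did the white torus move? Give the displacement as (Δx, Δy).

(-2.5, 0.4)

From the two frames, the white torus sits at roughly (8.8, 8.1) before and (6.3, 8.5) after.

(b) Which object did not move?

the blue cylinder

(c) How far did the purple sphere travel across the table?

2.7

From (6.0, 7.6) to (5.6, 4.9), the purple sphere covered √(0.4² + 2.7²) ≈ 2.7 units.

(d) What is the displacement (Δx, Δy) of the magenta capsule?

(1.7, -1.2)

From the two frames, the magenta capsule sits at roughly (11.4, 7.3) before and (13.1, 6.1) after.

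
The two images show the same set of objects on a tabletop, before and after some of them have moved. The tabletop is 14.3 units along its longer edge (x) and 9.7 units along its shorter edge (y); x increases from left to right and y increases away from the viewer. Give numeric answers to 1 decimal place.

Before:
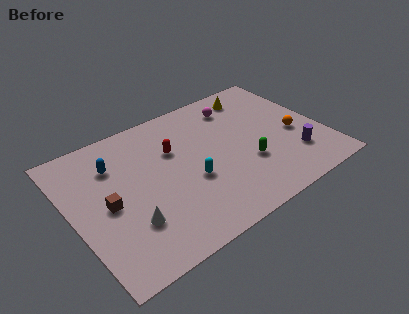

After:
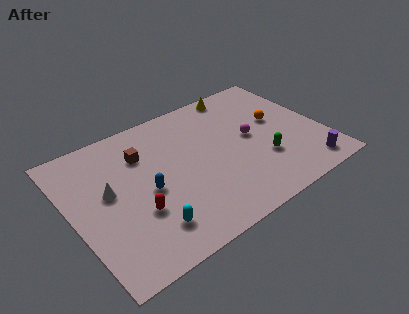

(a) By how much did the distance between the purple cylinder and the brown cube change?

-0.4

Before: roughly 10.6 units apart; after: 10.2. That's 0.4 units closer together.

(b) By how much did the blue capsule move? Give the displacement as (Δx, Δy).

(1.4, -2.7)

The blue capsule started near (2.7, 7.1) and ended near (4.1, 4.4).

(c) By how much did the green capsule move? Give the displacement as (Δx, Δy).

(0.9, -0.2)

The green capsule was at about (9.7, 3.3) and moved to about (10.6, 3.1).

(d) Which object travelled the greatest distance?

the red capsule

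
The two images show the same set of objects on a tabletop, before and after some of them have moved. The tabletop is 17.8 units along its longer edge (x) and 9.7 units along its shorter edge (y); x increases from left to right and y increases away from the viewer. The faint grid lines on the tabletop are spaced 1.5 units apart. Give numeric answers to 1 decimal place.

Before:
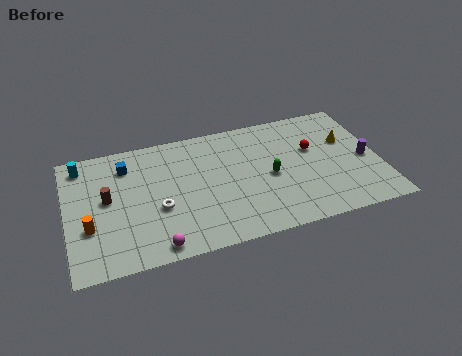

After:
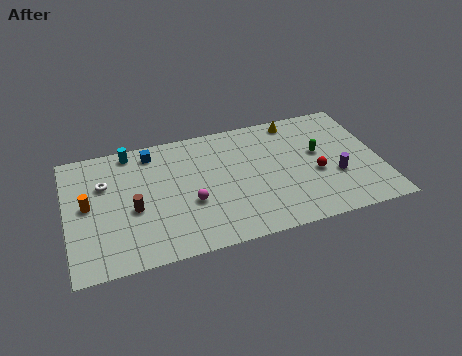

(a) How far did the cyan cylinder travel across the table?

2.8

The cyan cylinder moved from about (1.0, 8.3) to (3.8, 8.7), a distance of √(2.8² + 0.4²) ≈ 2.8.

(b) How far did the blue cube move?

1.7

The blue cube moved from about (3.5, 7.6) to (5.0, 8.3), a distance of √(1.5² + 0.7²) ≈ 1.7.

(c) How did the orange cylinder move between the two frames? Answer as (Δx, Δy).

(0.0, 1.7)

The orange cylinder started near (1.2, 3.4) and ended near (1.2, 5.1).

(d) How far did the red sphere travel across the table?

2.0

From (14.1, 6.0) to (14.1, 4.0), the red sphere covered √(0.0² + 2.0²) ≈ 2.0 units.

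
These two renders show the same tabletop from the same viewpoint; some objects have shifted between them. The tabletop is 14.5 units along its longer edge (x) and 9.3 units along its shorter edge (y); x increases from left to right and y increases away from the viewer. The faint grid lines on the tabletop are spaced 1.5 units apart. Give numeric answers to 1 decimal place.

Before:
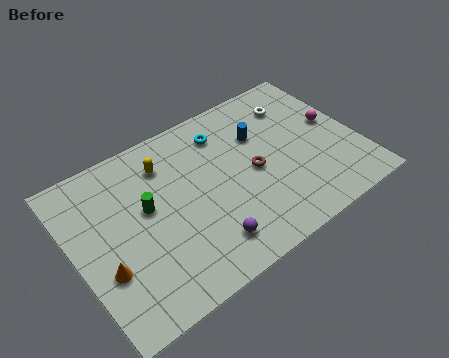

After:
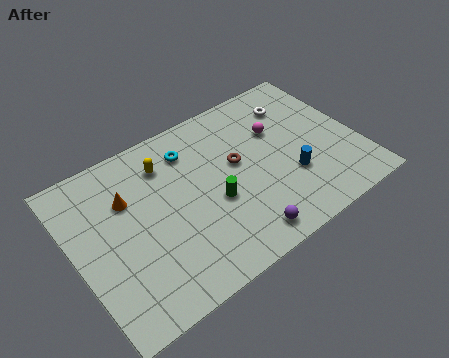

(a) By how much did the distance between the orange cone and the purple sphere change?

+2.0

The distance was about 5.1 in the first image and 7.1 in the second, so they moved 2.0 units further apart.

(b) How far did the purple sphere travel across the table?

1.8

From (6.1, 1.8) to (7.8, 1.2), the purple sphere covered √(1.7² + 0.6²) ≈ 1.8 units.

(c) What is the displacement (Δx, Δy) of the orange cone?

(1.7, 3.1)

The orange cone was at about (1.2, 3.2) and moved to about (2.9, 6.3).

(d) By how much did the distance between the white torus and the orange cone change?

-2.4

They were about 11.4 units apart before and 9.0 after — 2.4 units closer together.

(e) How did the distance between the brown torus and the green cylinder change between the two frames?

-3.4

They were about 5.5 units apart before and 2.1 after — 3.4 units closer together.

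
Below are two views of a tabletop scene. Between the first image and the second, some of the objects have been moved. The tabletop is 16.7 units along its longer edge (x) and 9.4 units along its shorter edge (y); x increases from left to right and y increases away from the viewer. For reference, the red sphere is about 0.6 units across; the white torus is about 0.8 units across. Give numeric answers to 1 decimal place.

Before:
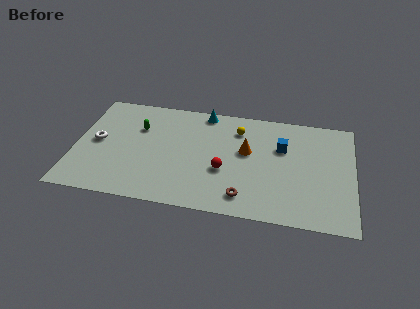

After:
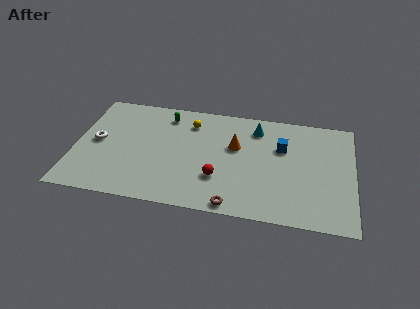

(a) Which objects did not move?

the blue cube and the white torus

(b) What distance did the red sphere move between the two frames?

0.8

From (9.0, 3.6) to (8.7, 2.9), the red sphere covered √(0.3² + 0.7²) ≈ 0.8 units.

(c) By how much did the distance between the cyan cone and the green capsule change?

+1.1

Before: roughly 4.4 units apart; after: 5.5. That's 1.1 units further apart.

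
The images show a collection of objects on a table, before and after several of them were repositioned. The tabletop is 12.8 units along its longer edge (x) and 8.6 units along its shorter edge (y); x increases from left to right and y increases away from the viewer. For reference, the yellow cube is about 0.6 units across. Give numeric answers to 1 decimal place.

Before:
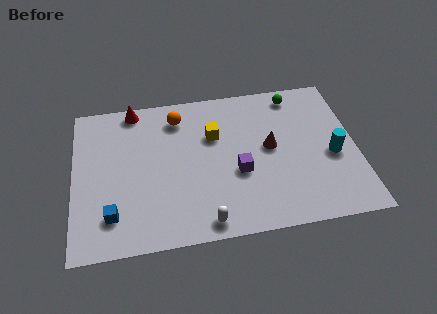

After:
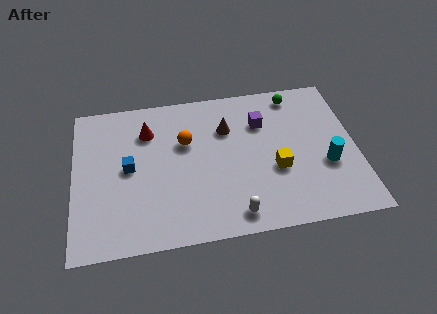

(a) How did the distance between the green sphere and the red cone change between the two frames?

-0.5

Before: roughly 7.4 units apart; after: 6.9. That's 0.5 units closer together.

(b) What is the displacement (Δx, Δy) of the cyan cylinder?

(-0.3, -0.5)

From the two frames, the cyan cylinder sits at roughly (11.7, 3.7) before and (11.4, 3.2) after.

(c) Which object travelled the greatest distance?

the yellow cube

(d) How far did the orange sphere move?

1.5

The orange sphere was near (4.8, 7.0) before and (5.1, 5.5) after, so it travelled √(0.3² + 1.5²) ≈ 1.5 units.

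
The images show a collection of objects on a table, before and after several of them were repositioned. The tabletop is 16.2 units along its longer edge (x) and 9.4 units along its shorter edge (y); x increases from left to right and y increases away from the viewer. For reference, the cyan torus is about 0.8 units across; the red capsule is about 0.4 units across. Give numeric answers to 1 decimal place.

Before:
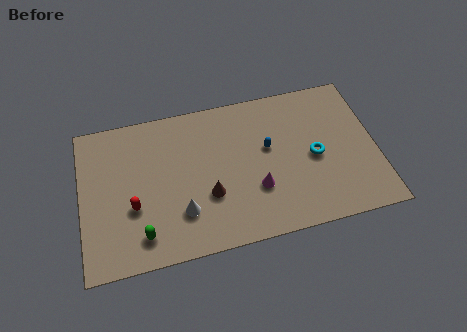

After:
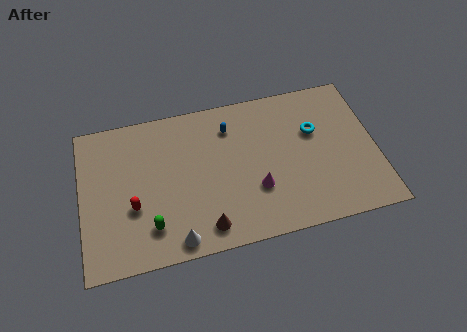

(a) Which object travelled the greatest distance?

the blue capsule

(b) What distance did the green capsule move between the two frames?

0.6

The green capsule was near (3.2, 1.7) before and (3.7, 2.1) after, so it travelled √(0.5² + 0.4²) ≈ 0.6 units.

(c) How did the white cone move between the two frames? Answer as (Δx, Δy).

(-0.4, -1.6)

From the two frames, the white cone sits at roughly (5.4, 2.6) before and (5.0, 1.0) after.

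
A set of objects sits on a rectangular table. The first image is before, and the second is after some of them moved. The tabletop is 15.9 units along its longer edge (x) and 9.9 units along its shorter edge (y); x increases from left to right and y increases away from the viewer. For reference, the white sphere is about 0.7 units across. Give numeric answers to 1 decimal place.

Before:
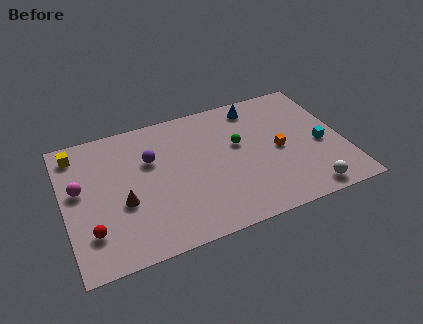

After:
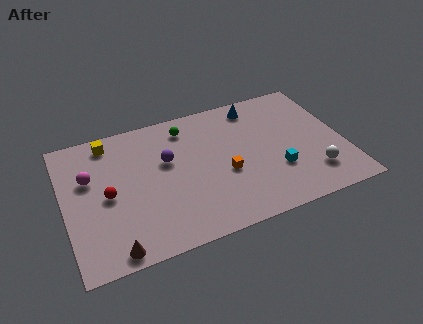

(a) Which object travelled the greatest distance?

the green sphere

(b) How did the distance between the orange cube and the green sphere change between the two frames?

+2.1

They were about 2.5 units apart before and 4.6 after — 2.1 units further apart.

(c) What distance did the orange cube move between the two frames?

3.3

The orange cube moved from about (12.2, 4.7) to (9.0, 4.0), a distance of √(3.2² + 0.7²) ≈ 3.3.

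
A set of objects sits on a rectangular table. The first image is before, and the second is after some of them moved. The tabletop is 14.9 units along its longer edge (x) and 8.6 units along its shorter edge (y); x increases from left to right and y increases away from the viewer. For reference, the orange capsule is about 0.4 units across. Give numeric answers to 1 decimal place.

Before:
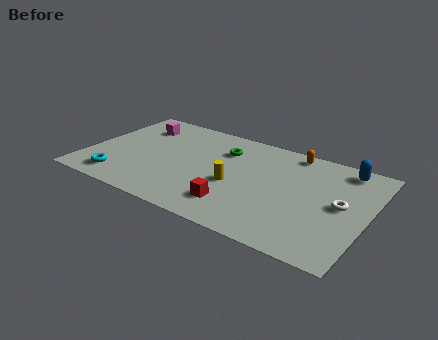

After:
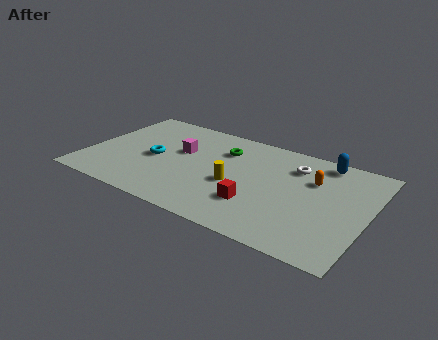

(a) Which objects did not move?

the green torus and the yellow cylinder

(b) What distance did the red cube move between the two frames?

1.2

The red cube moved from about (8.3, 1.9) to (9.3, 2.5), a distance of √(1.0² + 0.6²) ≈ 1.2.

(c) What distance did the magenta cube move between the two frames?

3.0

The magenta cube was near (2.2, 6.6) before and (4.8, 5.2) after, so it travelled √(2.6² + 1.4²) ≈ 3.0 units.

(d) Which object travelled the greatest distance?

the white torus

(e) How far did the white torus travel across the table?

3.4

The white torus moved from about (13.5, 4.4) to (10.8, 6.5), a distance of √(2.7² + 2.1²) ≈ 3.4.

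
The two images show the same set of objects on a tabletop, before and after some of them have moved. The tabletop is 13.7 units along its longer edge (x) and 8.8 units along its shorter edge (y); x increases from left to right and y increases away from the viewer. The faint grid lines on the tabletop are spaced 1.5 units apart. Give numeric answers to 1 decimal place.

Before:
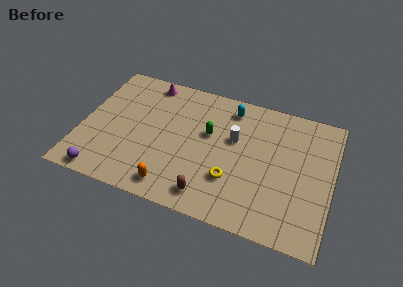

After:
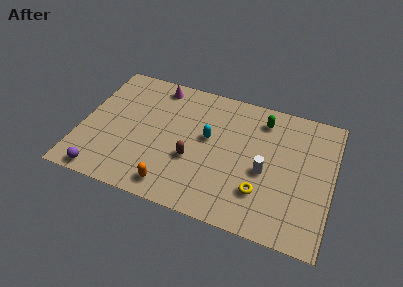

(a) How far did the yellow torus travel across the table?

1.6

The yellow torus moved from about (8.4, 2.7) to (10.0, 2.4), a distance of √(1.6² + 0.3²) ≈ 1.6.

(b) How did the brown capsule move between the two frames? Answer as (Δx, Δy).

(-1.1, 2.0)

From the two frames, the brown capsule sits at roughly (7.3, 1.3) before and (6.2, 3.3) after.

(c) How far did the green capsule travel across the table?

3.4

The green capsule was near (6.9, 5.3) before and (9.7, 7.2) after, so it travelled √(2.8² + 1.9²) ≈ 3.4 units.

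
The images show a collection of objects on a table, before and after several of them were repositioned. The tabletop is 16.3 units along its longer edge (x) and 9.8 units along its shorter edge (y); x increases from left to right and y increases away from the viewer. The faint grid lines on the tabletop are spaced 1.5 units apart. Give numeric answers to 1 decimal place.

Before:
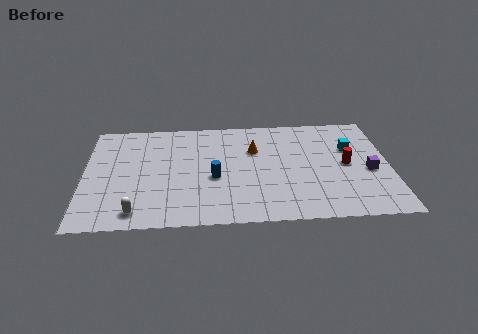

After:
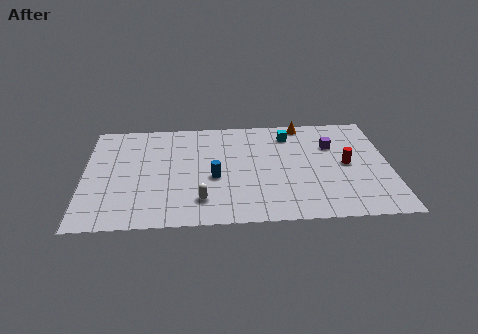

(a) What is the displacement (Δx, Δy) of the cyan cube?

(-3.3, 1.5)

The cyan cube started near (14.3, 6.4) and ended near (11.0, 7.9).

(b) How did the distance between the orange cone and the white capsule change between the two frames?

+0.6

The distance was about 8.2 in the first image and 8.8 in the second, so they moved 0.6 units further apart.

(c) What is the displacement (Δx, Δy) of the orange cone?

(2.7, 2.3)

The orange cone was at about (9.1, 6.6) and moved to about (11.8, 8.9).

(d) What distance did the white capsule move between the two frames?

3.5

From (2.8, 1.3) to (6.2, 2.1), the white capsule covered √(3.4² + 0.8²) ≈ 3.5 units.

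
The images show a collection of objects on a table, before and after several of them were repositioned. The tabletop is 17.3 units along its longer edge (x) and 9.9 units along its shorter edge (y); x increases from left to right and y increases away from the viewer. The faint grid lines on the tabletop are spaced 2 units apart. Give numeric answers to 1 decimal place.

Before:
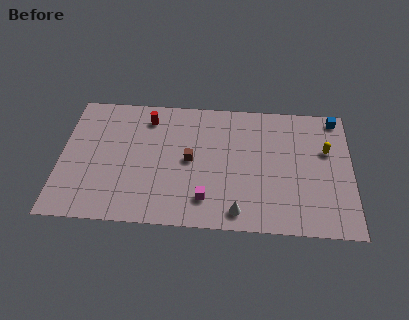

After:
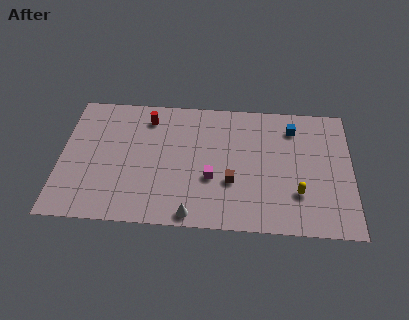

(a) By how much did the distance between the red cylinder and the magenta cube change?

-1.1

They were about 7.0 units apart before and 5.9 after — 1.1 units closer together.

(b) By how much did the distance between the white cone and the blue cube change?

-0.4

They were about 9.6 units apart before and 9.2 after — 0.4 units closer together.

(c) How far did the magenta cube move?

1.6

The magenta cube moved from about (8.7, 2.1) to (9.0, 3.7), a distance of √(0.3² + 1.6²) ≈ 1.6.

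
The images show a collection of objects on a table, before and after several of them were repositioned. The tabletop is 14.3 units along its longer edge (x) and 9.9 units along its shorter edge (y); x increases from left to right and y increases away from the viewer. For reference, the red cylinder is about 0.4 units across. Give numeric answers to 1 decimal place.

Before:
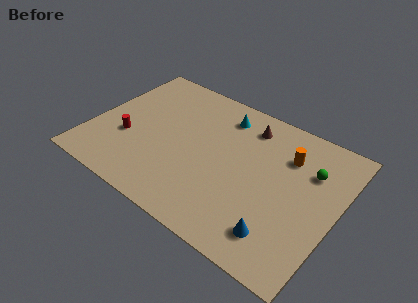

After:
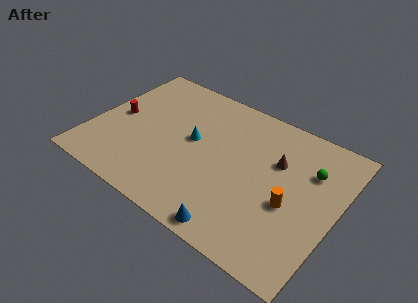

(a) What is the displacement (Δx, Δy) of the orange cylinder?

(0.7, -3.1)

The orange cylinder was at about (11.1, 7.2) and moved to about (11.8, 4.1).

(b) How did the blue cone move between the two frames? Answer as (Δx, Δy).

(-2.3, -1.0)

The blue cone started near (11.6, 1.9) and ended near (9.3, 0.9).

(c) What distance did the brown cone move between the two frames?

2.6

The brown cone was near (8.6, 8.1) before and (10.6, 6.5) after, so it travelled √(2.0² + 1.6²) ≈ 2.6 units.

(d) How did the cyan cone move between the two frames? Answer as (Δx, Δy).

(-1.3, -2.7)

The cyan cone was at about (7.1, 8.1) and moved to about (5.8, 5.4).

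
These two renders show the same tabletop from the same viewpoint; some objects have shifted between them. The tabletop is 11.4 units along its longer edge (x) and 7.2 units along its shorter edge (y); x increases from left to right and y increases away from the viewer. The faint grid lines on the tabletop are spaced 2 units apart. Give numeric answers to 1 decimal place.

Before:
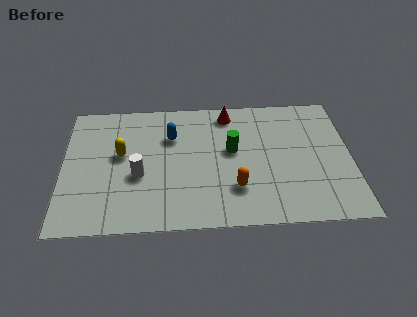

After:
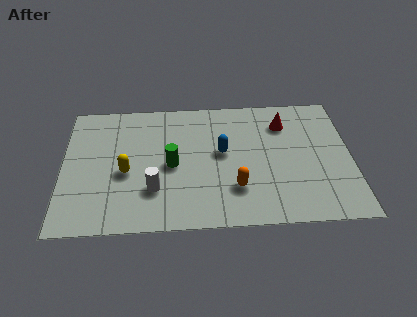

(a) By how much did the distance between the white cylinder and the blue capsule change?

+0.8

They were about 2.5 units apart before and 3.3 after — 0.8 units further apart.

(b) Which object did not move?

the orange capsule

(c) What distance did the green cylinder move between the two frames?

2.5

From (6.7, 4.1) to (4.3, 3.4), the green cylinder covered √(2.4² + 0.7²) ≈ 2.5 units.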